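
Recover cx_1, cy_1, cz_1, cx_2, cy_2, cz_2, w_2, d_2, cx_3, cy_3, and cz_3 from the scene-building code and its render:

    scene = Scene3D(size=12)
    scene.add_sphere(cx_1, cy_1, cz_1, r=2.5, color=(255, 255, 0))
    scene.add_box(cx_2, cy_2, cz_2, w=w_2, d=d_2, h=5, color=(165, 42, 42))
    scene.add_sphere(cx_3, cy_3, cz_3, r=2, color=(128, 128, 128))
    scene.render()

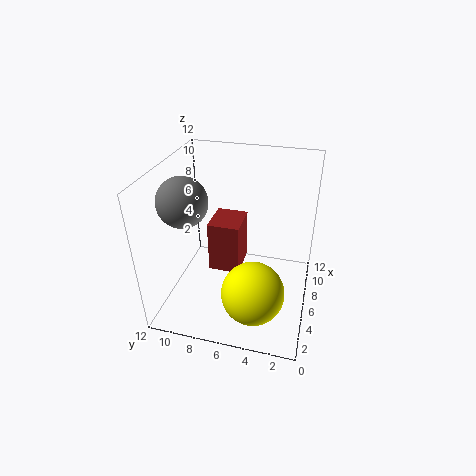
cx_1 = 3
cy_1 = 4
cz_1 = 3
cx_2 = 8
cy_2 = 6.5
cz_2 = 0.5
w_2 = 3.5
d_2 = 3
cx_3 = 4.5
cy_3 = 10
cz_3 = 9.5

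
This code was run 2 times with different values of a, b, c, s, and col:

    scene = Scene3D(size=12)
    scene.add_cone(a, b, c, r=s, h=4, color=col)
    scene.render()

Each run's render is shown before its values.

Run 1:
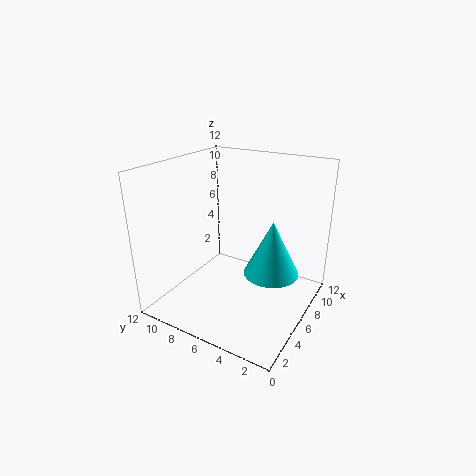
a = 4
b = 2
c = 5
s = 2
col = 'cyan'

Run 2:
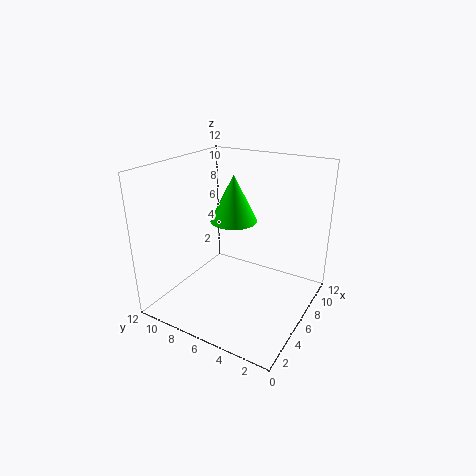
a = 7
b = 7
c = 7
s = 2
col = 'lime'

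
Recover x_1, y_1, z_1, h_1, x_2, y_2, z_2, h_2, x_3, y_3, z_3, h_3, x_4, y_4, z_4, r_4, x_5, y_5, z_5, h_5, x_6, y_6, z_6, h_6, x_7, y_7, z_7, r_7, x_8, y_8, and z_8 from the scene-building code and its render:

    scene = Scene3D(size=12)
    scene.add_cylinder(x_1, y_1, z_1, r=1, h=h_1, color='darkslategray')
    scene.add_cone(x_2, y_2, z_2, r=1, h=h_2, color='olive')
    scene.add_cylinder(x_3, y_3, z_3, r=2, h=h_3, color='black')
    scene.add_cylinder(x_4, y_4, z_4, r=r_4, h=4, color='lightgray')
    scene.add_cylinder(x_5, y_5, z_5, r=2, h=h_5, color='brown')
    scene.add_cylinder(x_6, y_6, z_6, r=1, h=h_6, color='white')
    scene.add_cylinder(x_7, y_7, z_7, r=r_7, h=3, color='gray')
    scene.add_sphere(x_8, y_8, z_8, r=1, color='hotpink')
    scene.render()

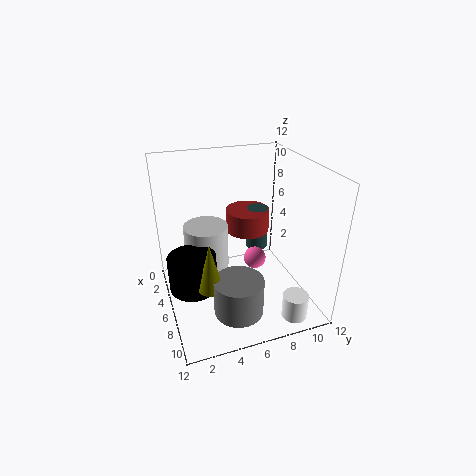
x_1 = 3; y_1 = 9; z_1 = 3; h_1 = 4; x_2 = 8; y_2 = 3; z_2 = 3; h_2 = 4; x_3 = 6; y_3 = 2; z_3 = 2; h_3 = 3; x_4 = 3; y_4 = 4; z_4 = 2; r_4 = 2; x_5 = 3; y_5 = 8; z_5 = 5; h_5 = 2; x_6 = 11; y_6 = 9; z_6 = 1; h_6 = 2; x_7 = 9; y_7 = 5; z_7 = 1; r_7 = 2; x_8 = 5; y_8 = 8; z_8 = 3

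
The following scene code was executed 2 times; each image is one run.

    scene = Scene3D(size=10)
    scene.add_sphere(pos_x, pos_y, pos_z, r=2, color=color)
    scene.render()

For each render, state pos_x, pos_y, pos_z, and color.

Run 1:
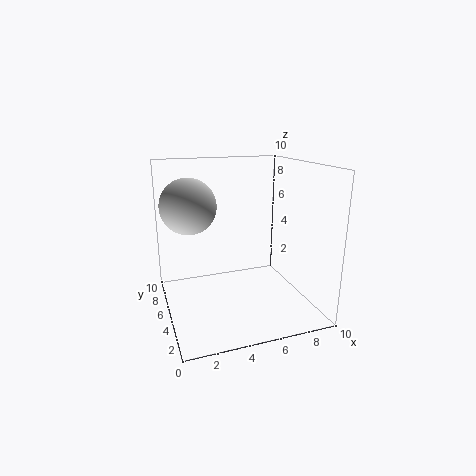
pos_x = 2
pos_y = 7
pos_z = 7
color = 'lightgray'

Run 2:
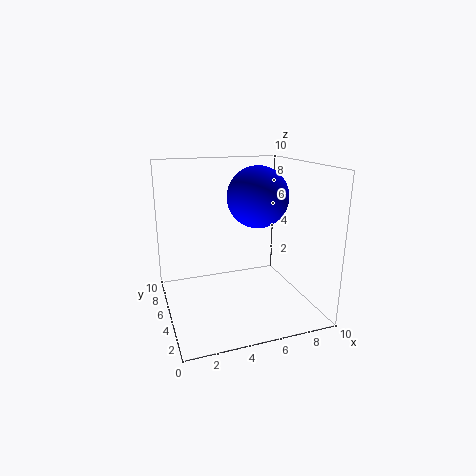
pos_x = 6
pos_y = 4
pos_z = 8
color = 'blue'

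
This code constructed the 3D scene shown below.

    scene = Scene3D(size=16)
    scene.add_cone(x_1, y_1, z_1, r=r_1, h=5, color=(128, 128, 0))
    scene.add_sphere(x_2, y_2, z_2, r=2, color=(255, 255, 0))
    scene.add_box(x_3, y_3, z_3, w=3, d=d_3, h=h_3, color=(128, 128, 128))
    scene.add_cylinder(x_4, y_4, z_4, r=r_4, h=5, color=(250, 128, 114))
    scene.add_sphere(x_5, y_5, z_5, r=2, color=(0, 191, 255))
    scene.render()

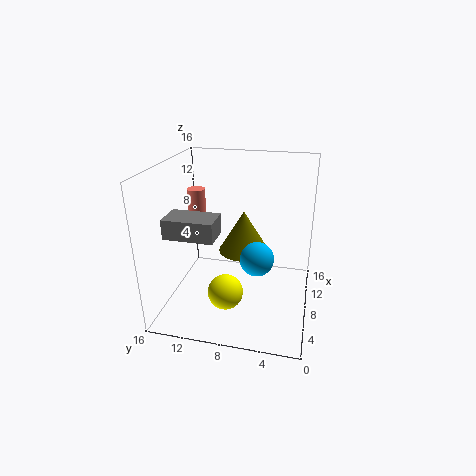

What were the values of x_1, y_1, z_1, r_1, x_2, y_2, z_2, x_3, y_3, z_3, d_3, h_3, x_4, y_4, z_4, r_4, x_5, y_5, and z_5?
x_1 = 11
y_1 = 8
z_1 = 5
r_1 = 3
x_2 = 6
y_2 = 9
z_2 = 2
x_3 = 2
y_3 = 9
z_3 = 10
d_3 = 5
h_3 = 2
x_4 = 9
y_4 = 13
z_4 = 8
r_4 = 1
x_5 = 9
y_5 = 6
z_5 = 5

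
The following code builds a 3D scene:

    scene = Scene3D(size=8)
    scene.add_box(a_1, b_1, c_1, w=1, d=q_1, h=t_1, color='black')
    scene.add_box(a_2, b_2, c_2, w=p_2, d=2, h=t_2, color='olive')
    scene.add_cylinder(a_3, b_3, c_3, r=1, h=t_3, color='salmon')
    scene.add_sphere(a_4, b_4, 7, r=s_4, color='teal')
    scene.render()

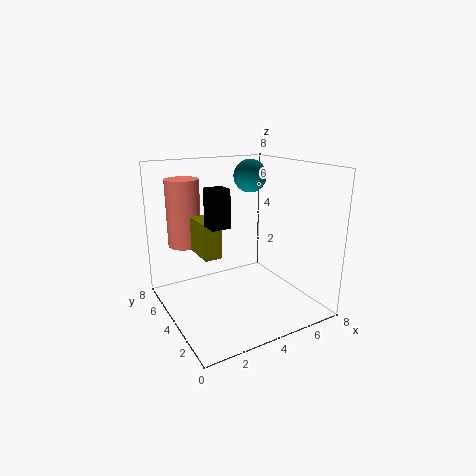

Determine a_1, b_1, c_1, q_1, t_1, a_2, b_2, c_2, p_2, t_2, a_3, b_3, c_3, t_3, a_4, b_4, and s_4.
a_1 = 2, b_1 = 3, c_1 = 5, q_1 = 1, t_1 = 2, a_2 = 2, b_2 = 4, c_2 = 3, p_2 = 1, t_2 = 2, a_3 = 2, b_3 = 7, c_3 = 3, t_3 = 4, a_4 = 6, b_4 = 6, s_4 = 1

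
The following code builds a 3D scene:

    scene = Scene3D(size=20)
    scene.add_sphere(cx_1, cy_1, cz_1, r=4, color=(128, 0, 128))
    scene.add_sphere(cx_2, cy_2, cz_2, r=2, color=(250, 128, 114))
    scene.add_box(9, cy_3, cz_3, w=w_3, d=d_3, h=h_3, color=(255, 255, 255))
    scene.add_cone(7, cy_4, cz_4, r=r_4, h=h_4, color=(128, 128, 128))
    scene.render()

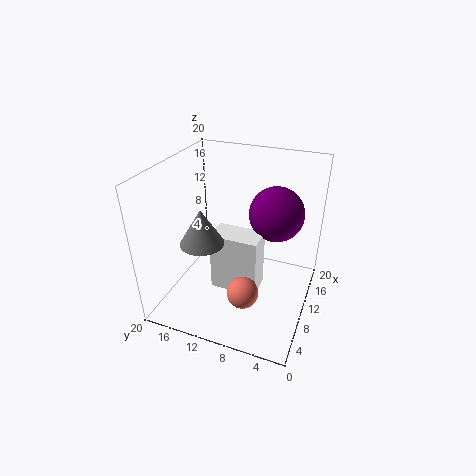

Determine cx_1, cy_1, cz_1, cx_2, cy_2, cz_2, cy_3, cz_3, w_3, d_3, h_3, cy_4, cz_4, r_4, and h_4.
cx_1 = 15
cy_1 = 6
cz_1 = 12
cx_2 = 4
cy_2 = 7
cz_2 = 6
cy_3 = 7
cz_3 = 1
w_3 = 4
d_3 = 7
h_3 = 9
cy_4 = 14
cz_4 = 10
r_4 = 3
h_4 = 5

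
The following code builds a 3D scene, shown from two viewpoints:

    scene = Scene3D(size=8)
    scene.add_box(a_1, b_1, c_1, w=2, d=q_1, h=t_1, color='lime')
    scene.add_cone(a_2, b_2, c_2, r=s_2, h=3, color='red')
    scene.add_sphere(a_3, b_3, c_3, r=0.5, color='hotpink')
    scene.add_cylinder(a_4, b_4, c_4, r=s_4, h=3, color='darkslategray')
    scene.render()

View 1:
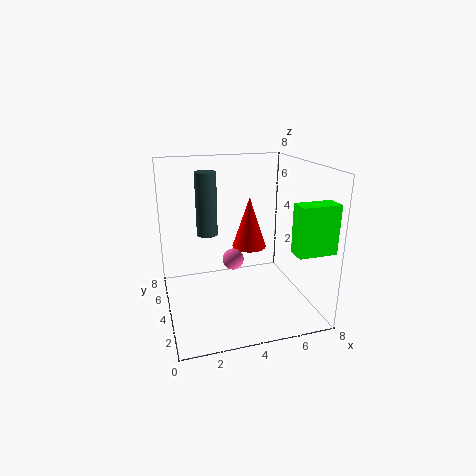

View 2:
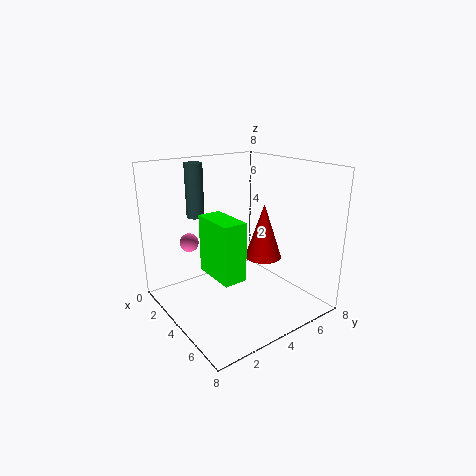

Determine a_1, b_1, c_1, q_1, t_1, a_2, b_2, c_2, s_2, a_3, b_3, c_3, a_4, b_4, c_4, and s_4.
a_1 = 6
b_1 = 0.5
c_1 = 4
q_1 = 1
t_1 = 2.5
a_2 = 5
b_2 = 5
c_2 = 3
s_2 = 1
a_3 = 3
b_3 = 1.5
c_3 = 4
a_4 = 2
b_4 = 2.5
c_4 = 5
s_4 = 0.5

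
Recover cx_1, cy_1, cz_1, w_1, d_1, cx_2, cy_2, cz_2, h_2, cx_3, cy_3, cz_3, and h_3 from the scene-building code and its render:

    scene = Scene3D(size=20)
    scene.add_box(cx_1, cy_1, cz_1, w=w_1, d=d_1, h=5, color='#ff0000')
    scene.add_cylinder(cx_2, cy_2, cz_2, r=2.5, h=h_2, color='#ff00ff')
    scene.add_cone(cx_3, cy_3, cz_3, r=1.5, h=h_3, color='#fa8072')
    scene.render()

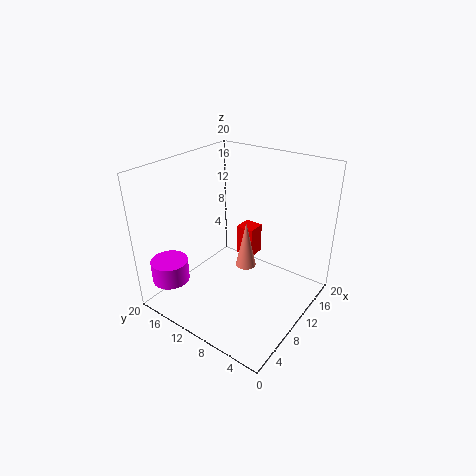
cx_1 = 16.5
cy_1 = 12
cz_1 = 2.5
w_1 = 3
d_1 = 3
cx_2 = 2.5
cy_2 = 16
cz_2 = 5
h_2 = 3
cx_3 = 12
cy_3 = 10
cz_3 = 4.5
h_3 = 7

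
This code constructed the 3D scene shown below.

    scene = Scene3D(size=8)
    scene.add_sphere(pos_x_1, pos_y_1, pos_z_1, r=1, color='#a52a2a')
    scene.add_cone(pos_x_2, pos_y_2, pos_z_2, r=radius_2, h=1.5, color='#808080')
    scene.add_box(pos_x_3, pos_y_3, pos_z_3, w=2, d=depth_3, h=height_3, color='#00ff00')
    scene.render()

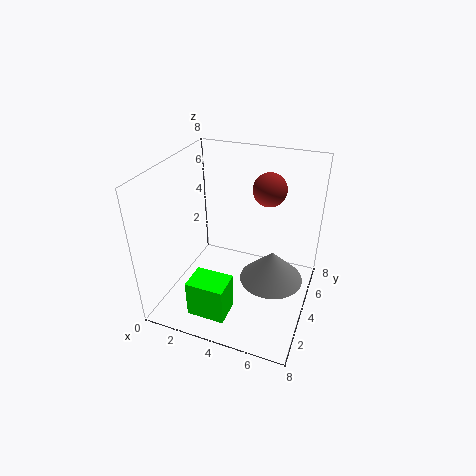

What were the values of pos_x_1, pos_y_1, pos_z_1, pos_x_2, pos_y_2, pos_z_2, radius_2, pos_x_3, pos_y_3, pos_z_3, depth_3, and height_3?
pos_x_1 = 5
pos_y_1 = 6.5
pos_z_1 = 6
pos_x_2 = 6.5
pos_y_2 = 2
pos_z_2 = 3.5
radius_2 = 1.5
pos_x_3 = 2.5
pos_y_3 = 0.5
pos_z_3 = 1
depth_3 = 1.5
height_3 = 2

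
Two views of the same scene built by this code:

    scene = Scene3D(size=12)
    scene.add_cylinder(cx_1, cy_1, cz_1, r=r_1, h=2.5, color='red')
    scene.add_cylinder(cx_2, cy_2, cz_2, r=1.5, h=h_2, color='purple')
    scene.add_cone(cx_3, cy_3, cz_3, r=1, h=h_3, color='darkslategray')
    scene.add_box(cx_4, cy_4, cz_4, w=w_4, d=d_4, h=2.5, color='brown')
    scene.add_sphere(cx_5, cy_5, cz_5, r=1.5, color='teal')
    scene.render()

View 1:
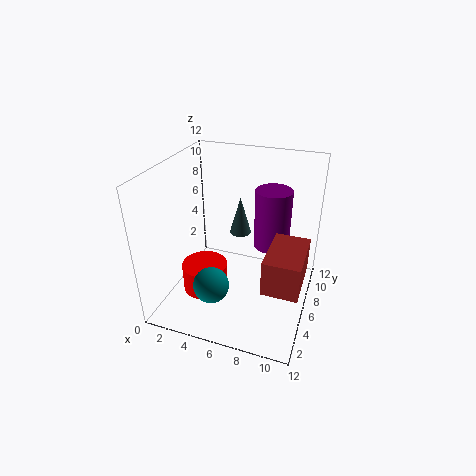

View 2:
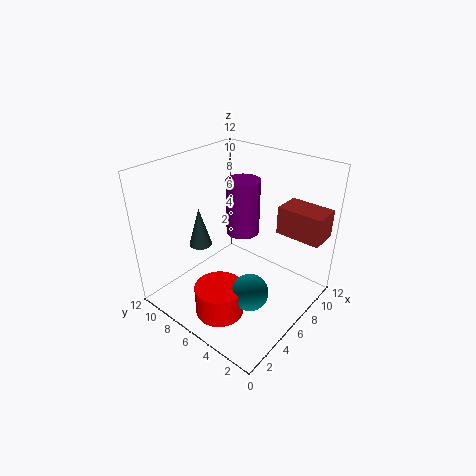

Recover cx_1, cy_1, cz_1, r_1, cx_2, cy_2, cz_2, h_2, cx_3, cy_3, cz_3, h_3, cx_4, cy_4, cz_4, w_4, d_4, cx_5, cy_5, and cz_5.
cx_1 = 3
cy_1 = 5.5
cz_1 = 0.5
r_1 = 2
cx_2 = 8.5
cy_2 = 7.5
cz_2 = 5
h_2 = 5
cx_3 = 5
cy_3 = 9.5
cz_3 = 4.5
h_3 = 3.5
cx_4 = 9.5
cy_4 = 0.5
cz_4 = 5.5
w_4 = 2.5
d_4 = 4
cx_5 = 4.5
cy_5 = 3.5
cz_5 = 2.5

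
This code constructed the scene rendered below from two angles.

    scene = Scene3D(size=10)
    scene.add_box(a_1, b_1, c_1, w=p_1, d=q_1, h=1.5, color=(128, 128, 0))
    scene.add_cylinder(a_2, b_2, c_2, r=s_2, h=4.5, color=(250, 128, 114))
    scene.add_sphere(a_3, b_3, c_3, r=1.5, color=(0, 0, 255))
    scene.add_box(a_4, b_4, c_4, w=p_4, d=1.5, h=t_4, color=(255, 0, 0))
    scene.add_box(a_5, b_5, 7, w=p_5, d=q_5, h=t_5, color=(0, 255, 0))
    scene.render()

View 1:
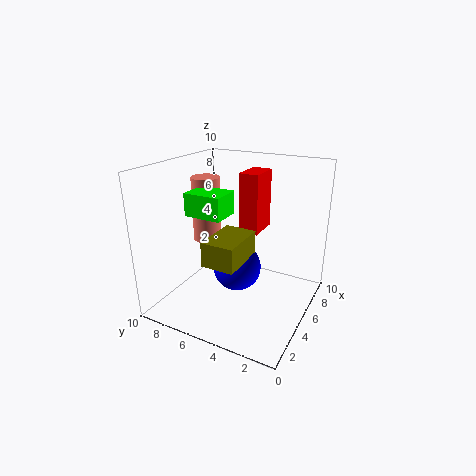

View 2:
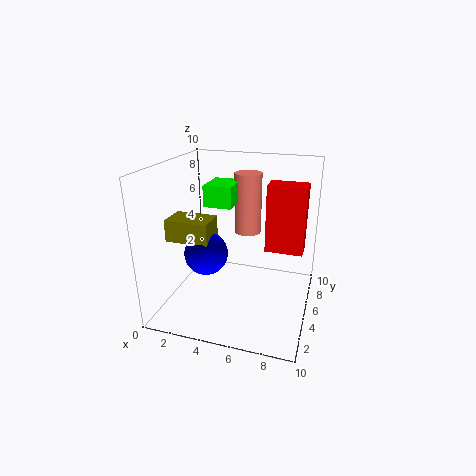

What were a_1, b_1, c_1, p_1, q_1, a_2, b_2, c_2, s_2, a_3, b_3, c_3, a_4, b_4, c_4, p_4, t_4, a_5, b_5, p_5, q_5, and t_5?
a_1 = 0.5
b_1 = 3
c_1 = 5
p_1 = 3
q_1 = 2
a_2 = 5
b_2 = 7.5
c_2 = 4.5
s_2 = 1
a_3 = 3
b_3 = 4
c_3 = 4
a_4 = 7
b_4 = 4.5
c_4 = 4.5
p_4 = 2.5
t_4 = 4.5
a_5 = 2.5
b_5 = 5
p_5 = 2
q_5 = 2.5
t_5 = 1.5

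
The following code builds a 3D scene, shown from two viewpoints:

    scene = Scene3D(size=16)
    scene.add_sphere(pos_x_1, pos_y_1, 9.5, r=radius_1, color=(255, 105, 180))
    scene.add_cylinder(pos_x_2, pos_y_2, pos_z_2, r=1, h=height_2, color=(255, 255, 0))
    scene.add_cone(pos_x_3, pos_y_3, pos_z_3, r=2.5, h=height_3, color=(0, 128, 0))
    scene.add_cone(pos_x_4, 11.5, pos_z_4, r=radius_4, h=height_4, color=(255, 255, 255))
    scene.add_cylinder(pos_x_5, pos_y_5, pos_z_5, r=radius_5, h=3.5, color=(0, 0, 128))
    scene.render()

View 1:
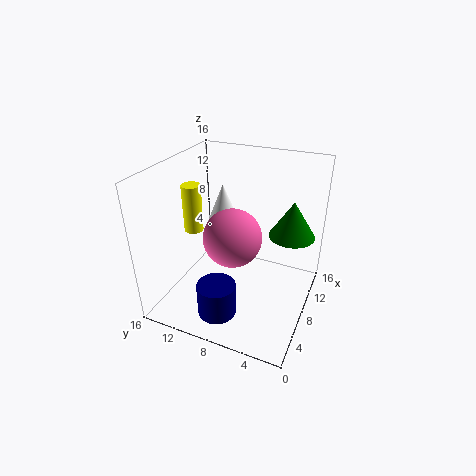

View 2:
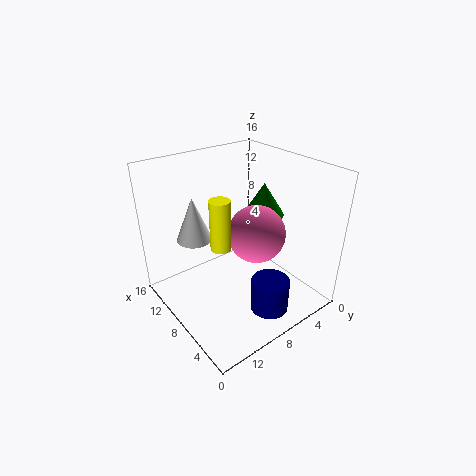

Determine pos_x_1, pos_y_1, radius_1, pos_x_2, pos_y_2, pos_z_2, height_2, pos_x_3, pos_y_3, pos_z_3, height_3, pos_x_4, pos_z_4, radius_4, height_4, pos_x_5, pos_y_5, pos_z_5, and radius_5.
pos_x_1 = 5.5, pos_y_1 = 7.5, radius_1 = 3, pos_x_2 = 5.5, pos_y_2 = 12, pos_z_2 = 9.5, height_2 = 5, pos_x_3 = 10, pos_y_3 = 2.5, pos_z_3 = 8.5, height_3 = 4, pos_x_4 = 11.5, pos_z_4 = 7.5, radius_4 = 2, height_4 = 5, pos_x_5 = 2.5, pos_y_5 = 8, pos_z_5 = 2, radius_5 = 2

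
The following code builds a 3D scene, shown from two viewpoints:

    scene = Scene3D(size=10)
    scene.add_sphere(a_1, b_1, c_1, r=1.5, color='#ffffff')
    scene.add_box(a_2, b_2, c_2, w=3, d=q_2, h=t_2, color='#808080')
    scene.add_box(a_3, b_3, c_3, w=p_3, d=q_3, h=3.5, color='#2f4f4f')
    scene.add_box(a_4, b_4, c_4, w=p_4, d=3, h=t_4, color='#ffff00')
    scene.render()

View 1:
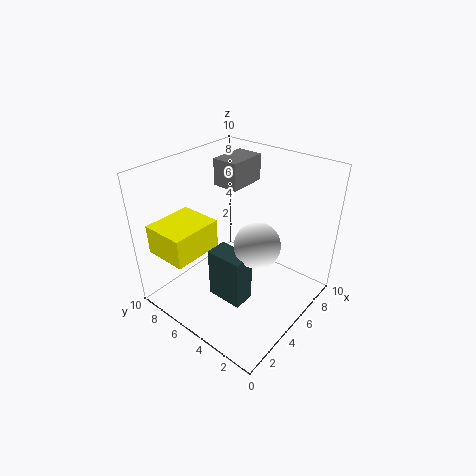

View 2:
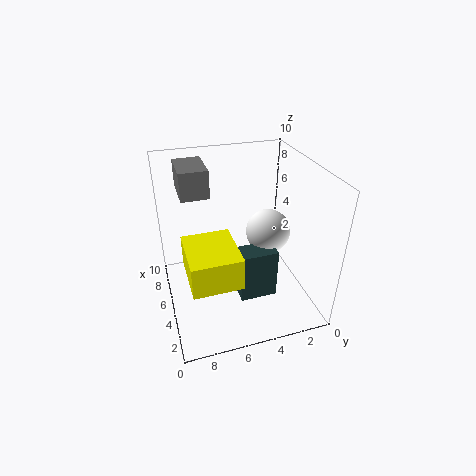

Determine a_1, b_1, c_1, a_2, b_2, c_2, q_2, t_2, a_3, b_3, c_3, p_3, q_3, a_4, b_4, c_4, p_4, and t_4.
a_1 = 4.5, b_1 = 3, c_1 = 5.5, a_2 = 6.5, b_2 = 6.5, c_2 = 7.5, q_2 = 2, t_2 = 2, a_3 = 2.5, b_3 = 3, c_3 = 1.5, p_3 = 1.5, q_3 = 2.5, a_4 = 0.5, b_4 = 6, c_4 = 4.5, p_4 = 3.5, t_4 = 2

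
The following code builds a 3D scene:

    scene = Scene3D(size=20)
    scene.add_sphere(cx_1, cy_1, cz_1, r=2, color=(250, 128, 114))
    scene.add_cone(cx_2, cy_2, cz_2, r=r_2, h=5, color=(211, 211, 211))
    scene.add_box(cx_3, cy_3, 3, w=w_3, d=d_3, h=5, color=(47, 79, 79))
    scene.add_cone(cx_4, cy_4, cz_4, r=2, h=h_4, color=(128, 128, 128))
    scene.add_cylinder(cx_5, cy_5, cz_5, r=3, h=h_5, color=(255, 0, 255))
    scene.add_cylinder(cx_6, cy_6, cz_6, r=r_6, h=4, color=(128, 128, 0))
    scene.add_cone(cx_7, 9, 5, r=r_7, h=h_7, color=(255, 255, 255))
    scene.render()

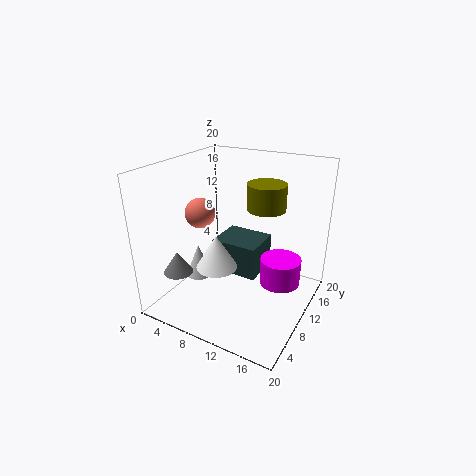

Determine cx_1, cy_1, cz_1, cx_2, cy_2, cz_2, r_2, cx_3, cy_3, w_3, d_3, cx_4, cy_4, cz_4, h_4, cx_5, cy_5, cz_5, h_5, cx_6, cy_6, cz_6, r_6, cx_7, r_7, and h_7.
cx_1 = 6; cy_1 = 7; cz_1 = 14; cx_2 = 3; cy_2 = 10; cz_2 = 2; r_2 = 2; cx_3 = 5; cy_3 = 11; w_3 = 7; d_3 = 6; cx_4 = 4; cy_4 = 4; cz_4 = 6; h_4 = 3; cx_5 = 15; cy_5 = 14; cz_5 = 2; h_5 = 4; cx_6 = 11; cy_6 = 17; cz_6 = 12; r_6 = 3; cx_7 = 7; r_7 = 3; h_7 = 5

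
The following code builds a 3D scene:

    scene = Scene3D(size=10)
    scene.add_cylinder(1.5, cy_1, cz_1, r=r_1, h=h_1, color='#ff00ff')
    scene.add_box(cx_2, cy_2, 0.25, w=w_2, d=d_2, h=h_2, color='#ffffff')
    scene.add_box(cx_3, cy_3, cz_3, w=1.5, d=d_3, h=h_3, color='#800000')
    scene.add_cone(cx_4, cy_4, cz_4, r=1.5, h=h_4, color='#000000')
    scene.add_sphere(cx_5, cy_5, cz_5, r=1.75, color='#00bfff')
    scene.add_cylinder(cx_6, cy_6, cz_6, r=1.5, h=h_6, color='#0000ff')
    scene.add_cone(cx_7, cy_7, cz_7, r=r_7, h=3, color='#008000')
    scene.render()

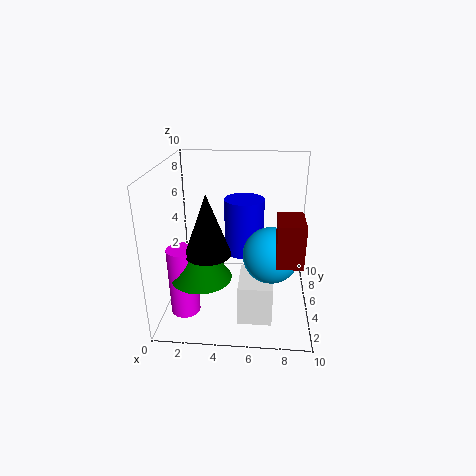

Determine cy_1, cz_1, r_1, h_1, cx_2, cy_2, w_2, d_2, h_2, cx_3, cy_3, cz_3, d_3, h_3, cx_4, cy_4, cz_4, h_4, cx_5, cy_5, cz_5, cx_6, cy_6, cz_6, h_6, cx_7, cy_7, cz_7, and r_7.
cy_1 = 3, cz_1 = 0.25, r_1 = 1, h_1 = 4.75, cx_2 = 5.25, cy_2 = 1.75, w_2 = 2.25, d_2 = 3, h_2 = 2.75, cx_3 = 7.5, cy_3 = 0.25, cz_3 = 5.5, d_3 = 2.25, h_3 = 2.5, cx_4 = 3.25, cy_4 = 3, cz_4 = 4.75, h_4 = 4, cx_5 = 7.25, cy_5 = 2.75, cz_5 = 5, cx_6 = 5.25, cy_6 = 7.5, cz_6 = 2.75, h_6 = 4.25, cx_7 = 2.75, cy_7 = 3, cz_7 = 3, r_7 = 2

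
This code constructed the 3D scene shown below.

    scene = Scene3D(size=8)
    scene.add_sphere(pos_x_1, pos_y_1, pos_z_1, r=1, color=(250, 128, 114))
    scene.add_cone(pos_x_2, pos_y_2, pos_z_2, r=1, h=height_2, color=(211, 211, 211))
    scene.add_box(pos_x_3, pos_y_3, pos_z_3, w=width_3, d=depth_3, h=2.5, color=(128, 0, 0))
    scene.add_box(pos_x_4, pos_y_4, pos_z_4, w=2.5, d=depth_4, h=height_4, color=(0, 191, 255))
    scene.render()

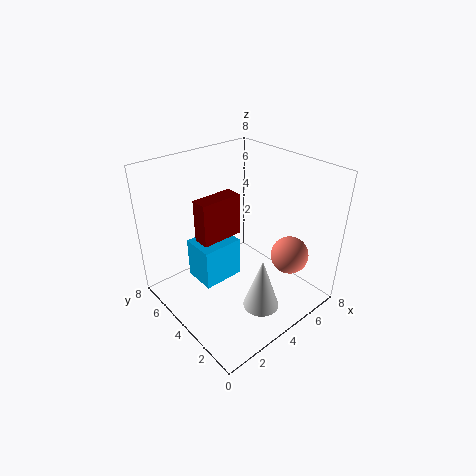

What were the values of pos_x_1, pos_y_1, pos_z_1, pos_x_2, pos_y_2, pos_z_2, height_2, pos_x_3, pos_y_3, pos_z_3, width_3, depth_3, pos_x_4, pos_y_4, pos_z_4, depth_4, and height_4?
pos_x_1 = 5.5; pos_y_1 = 1.5; pos_z_1 = 3.5; pos_x_2 = 4; pos_y_2 = 2; pos_z_2 = 0.5; height_2 = 3; pos_x_3 = 2.5; pos_y_3 = 5; pos_z_3 = 3.5; width_3 = 2.5; depth_3 = 1; pos_x_4 = 2.5; pos_y_4 = 5; pos_z_4 = 0.5; depth_4 = 2; height_4 = 2.5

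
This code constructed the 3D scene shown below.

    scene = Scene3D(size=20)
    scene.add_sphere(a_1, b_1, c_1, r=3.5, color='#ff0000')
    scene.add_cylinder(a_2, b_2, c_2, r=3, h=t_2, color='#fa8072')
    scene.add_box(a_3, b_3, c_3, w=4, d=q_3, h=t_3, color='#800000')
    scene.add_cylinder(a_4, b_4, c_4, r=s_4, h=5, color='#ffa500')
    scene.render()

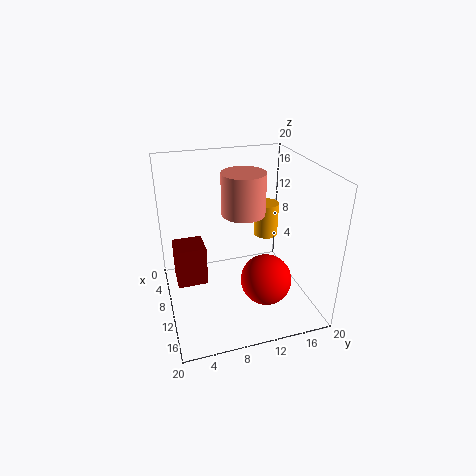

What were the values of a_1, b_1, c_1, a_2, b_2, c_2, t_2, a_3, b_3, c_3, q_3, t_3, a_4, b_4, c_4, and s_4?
a_1 = 13.5, b_1 = 13, c_1 = 4.75, a_2 = 9.25, b_2 = 11, c_2 = 13.25, t_2 = 5.75, a_3 = 6, b_3 = 1.25, c_3 = 3.25, q_3 = 4.25, t_3 = 5.75, a_4 = 7.25, b_4 = 15.25, c_4 = 8.5, s_4 = 1.75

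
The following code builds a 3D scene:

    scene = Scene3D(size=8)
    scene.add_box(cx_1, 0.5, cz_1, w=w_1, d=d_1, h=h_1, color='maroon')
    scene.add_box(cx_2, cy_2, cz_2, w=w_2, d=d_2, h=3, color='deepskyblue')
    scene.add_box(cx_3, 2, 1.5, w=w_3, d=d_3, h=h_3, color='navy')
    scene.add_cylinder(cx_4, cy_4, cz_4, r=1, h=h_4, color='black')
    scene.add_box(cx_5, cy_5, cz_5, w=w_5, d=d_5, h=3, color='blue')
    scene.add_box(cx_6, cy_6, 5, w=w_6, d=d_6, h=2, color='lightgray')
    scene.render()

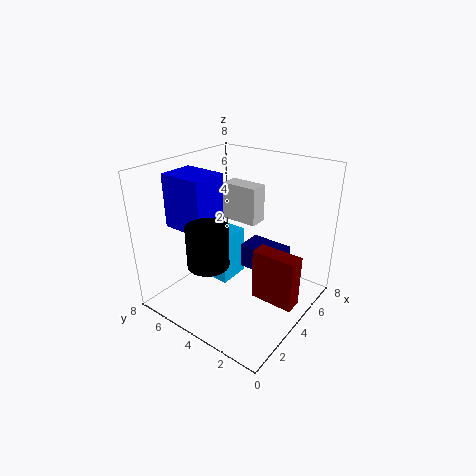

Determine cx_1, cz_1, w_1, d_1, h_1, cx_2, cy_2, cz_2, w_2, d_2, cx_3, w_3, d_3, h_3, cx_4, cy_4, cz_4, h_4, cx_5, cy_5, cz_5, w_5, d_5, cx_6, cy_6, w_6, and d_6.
cx_1 = 4, cz_1 = 0.5, w_1 = 1, d_1 = 2.5, h_1 = 3, cx_2 = 4, cy_2 = 5, cz_2 = 0.5, w_2 = 2, d_2 = 1.5, cx_3 = 5, w_3 = 1.5, d_3 = 2.5, h_3 = 1.5, cx_4 = 1, cy_4 = 3.5, cz_4 = 4, h_4 = 2, cx_5 = 2, cy_5 = 5, cz_5 = 4.5, w_5 = 2, d_5 = 2.5, cx_6 = 4, cy_6 = 3, w_6 = 1, d_6 = 2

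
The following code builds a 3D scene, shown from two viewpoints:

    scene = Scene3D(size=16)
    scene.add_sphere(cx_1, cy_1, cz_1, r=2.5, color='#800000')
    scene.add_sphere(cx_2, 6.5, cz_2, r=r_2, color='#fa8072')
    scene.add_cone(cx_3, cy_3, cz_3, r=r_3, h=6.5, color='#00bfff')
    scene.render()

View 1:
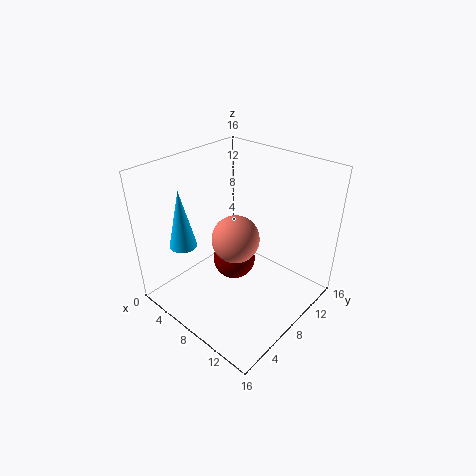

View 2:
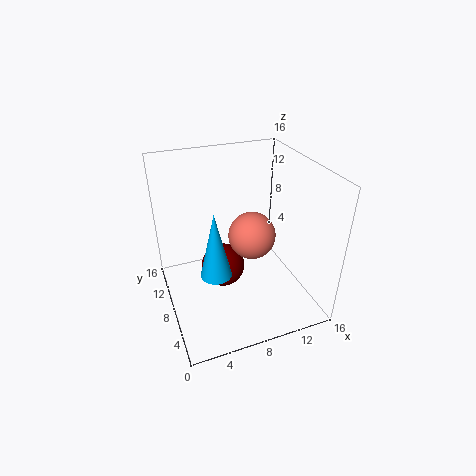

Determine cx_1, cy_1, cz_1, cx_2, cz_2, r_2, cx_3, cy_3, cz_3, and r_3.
cx_1 = 6.5; cy_1 = 9; cz_1 = 4; cx_2 = 9; cz_2 = 9; r_2 = 2.5; cx_3 = 4; cy_3 = 3.5; cz_3 = 7.5; r_3 = 1.5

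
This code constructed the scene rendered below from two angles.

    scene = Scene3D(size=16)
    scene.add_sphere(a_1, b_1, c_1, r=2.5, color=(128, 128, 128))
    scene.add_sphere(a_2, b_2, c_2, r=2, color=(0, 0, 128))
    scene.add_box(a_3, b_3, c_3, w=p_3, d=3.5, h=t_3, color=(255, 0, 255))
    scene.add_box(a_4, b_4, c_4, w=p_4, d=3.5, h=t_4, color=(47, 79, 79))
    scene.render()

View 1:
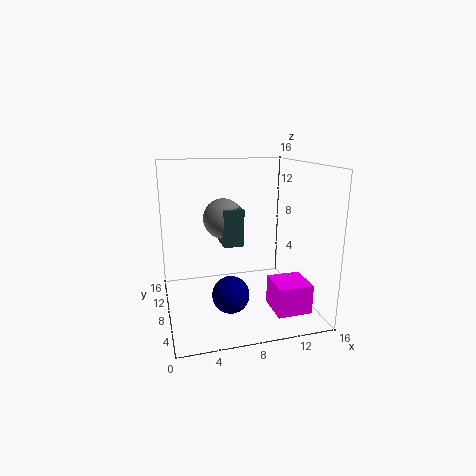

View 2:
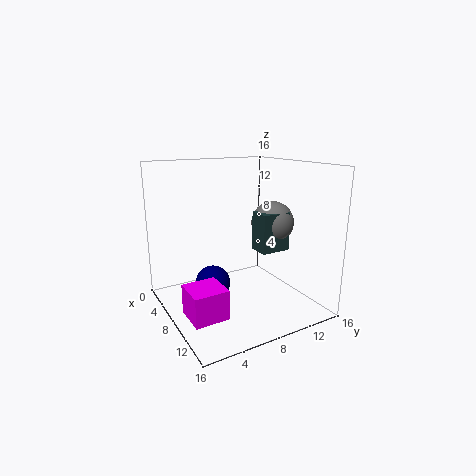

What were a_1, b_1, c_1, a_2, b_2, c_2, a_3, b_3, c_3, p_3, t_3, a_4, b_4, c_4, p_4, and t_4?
a_1 = 7.5; b_1 = 13; c_1 = 9; a_2 = 6.5; b_2 = 5.5; c_2 = 2.5; a_3 = 10; b_3 = 0.5; c_3 = 2; p_3 = 3.5; t_3 = 3; a_4 = 7; b_4 = 10.5; c_4 = 6; p_4 = 2.5; t_4 = 4.5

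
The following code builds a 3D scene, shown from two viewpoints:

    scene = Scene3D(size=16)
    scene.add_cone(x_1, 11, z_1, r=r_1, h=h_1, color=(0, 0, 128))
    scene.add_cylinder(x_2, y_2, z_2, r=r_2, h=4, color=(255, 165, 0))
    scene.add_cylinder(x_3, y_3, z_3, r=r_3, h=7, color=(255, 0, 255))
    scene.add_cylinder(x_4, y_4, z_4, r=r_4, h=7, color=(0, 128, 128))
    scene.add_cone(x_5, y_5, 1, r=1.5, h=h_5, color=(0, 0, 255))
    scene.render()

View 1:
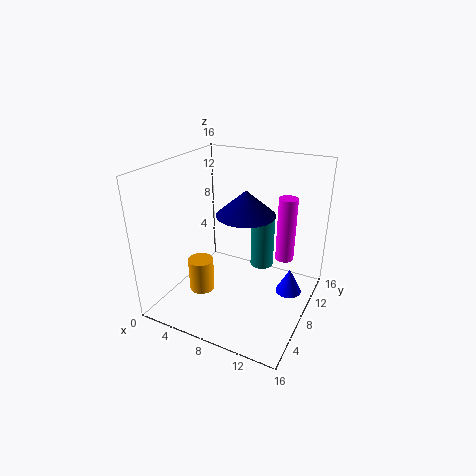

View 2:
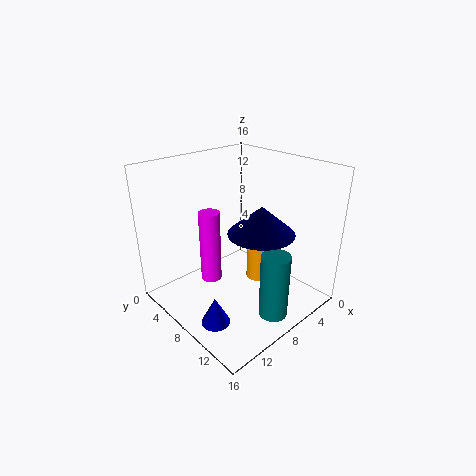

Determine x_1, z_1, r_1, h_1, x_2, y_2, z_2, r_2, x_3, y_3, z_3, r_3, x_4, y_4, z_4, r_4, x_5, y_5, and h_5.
x_1 = 7.5; z_1 = 9.5; r_1 = 3.5; h_1 = 3; x_2 = 3.5; y_2 = 7; z_2 = 0.5; r_2 = 1.5; x_3 = 13; y_3 = 9.5; z_3 = 6; r_3 = 1; x_4 = 8.5; y_4 = 14; z_4 = 1.5; r_4 = 1.5; x_5 = 13.5; y_5 = 10.5; h_5 = 3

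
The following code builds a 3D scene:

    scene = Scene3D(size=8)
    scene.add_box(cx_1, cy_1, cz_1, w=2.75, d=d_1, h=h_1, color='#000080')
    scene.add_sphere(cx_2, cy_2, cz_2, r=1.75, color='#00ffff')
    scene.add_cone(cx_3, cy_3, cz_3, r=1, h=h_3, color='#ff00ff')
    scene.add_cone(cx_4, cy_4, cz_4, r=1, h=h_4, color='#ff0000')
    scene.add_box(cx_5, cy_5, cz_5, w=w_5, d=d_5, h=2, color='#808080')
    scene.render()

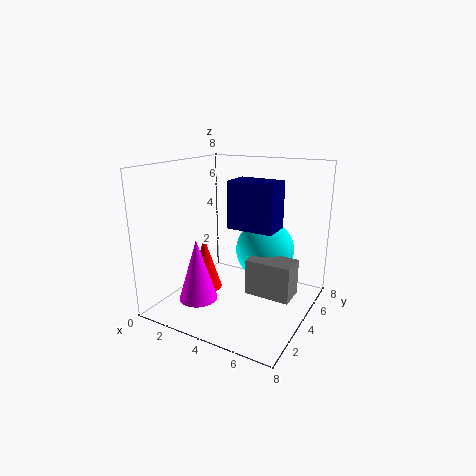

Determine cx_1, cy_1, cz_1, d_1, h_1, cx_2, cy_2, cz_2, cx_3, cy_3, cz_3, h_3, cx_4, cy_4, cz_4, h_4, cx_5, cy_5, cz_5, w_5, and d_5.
cx_1 = 3; cy_1 = 4.5; cz_1 = 4.25; d_1 = 1.75; h_1 = 2.75; cx_2 = 4.75; cy_2 = 6; cz_2 = 2.75; cx_3 = 3; cy_3 = 1.5; cz_3 = 1.25; h_3 = 3.25; cx_4 = 1.5; cy_4 = 4.25; cz_4 = 0.25; h_4 = 3.25; cx_5 = 4.75; cy_5 = 3.5; cz_5 = 1; w_5 = 2.5; d_5 = 1.5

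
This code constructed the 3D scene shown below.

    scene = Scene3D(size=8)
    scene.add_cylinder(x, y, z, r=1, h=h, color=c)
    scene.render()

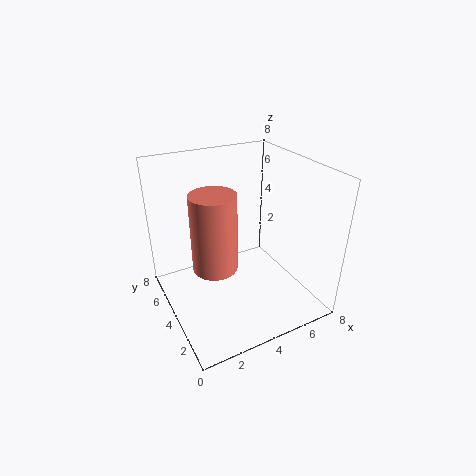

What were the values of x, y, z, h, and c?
x = 1.5; y = 1.5; z = 4.5; h = 3.5; c = 'salmon'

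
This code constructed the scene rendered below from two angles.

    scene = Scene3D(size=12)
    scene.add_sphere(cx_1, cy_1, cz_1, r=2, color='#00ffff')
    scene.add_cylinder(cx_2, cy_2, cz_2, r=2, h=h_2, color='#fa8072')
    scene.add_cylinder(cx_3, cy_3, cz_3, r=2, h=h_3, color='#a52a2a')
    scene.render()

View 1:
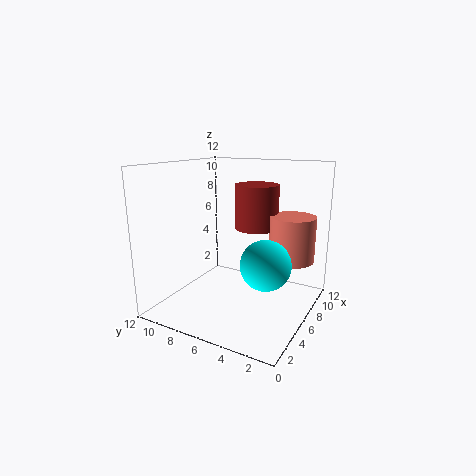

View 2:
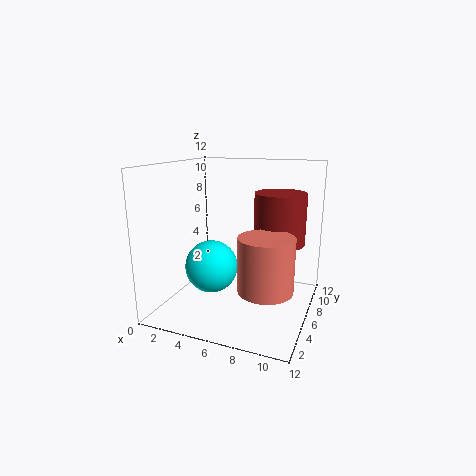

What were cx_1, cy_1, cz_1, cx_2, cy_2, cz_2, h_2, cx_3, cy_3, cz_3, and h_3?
cx_1 = 5
cy_1 = 3
cz_1 = 4.5
cx_2 = 9.5
cy_2 = 2.5
cz_2 = 3.5
h_2 = 4
cx_3 = 9.5
cy_3 = 6
cz_3 = 6
h_3 = 4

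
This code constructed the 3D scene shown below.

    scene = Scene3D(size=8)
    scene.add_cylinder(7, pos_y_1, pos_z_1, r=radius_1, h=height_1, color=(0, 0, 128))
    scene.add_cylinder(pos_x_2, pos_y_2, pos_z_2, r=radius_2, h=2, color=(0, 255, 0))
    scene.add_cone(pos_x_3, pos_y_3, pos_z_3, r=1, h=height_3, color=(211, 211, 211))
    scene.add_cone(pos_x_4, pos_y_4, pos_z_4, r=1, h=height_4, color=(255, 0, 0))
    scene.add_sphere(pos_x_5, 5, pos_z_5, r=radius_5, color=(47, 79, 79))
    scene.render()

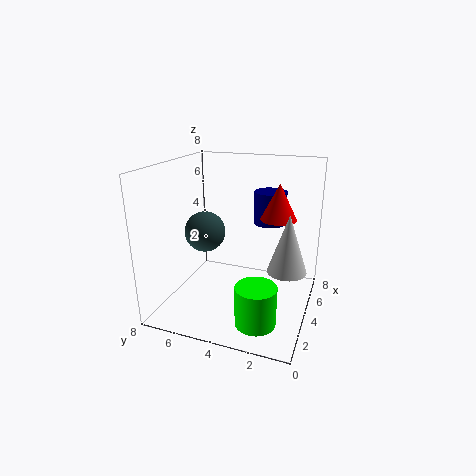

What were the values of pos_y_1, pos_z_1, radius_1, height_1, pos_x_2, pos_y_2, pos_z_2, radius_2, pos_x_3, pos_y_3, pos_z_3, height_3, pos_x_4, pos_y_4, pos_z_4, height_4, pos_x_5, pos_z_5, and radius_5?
pos_y_1 = 3
pos_z_1 = 4
radius_1 = 1
height_1 = 2
pos_x_2 = 1
pos_y_2 = 2
pos_z_2 = 1
radius_2 = 1
pos_x_3 = 3
pos_y_3 = 1
pos_z_3 = 3
height_3 = 3
pos_x_4 = 5
pos_y_4 = 2
pos_z_4 = 5
height_4 = 2
pos_x_5 = 2
pos_z_5 = 5
radius_5 = 1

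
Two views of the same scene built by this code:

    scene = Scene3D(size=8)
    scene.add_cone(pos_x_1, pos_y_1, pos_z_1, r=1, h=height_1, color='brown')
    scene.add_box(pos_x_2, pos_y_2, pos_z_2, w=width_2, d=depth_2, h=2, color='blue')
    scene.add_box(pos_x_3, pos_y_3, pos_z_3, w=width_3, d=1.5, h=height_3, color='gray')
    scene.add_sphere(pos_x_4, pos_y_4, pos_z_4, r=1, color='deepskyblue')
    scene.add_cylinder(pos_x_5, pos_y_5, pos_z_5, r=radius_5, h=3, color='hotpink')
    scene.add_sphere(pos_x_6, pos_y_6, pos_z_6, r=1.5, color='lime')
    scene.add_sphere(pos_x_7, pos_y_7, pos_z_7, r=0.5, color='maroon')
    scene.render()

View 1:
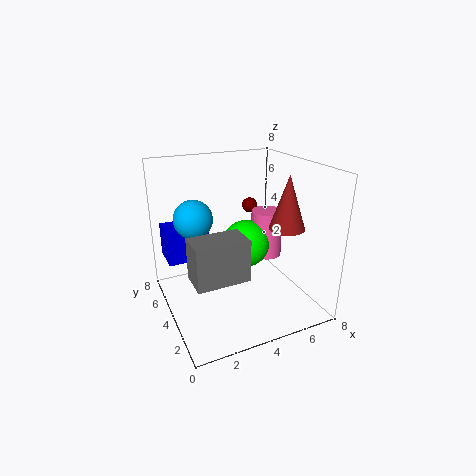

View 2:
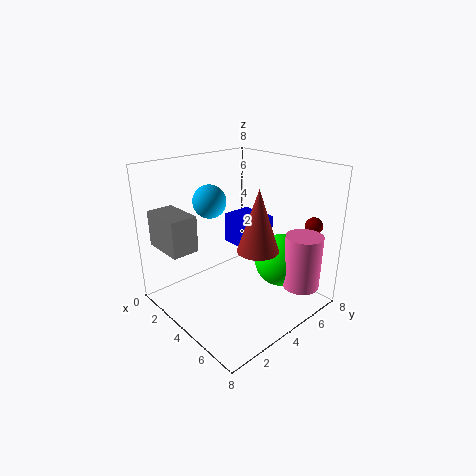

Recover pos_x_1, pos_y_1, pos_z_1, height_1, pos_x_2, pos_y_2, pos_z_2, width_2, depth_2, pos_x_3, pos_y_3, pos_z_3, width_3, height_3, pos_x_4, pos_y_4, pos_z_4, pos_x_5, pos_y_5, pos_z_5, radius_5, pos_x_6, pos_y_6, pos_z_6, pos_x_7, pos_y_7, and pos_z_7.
pos_x_1 = 6.5
pos_y_1 = 3
pos_z_1 = 4.5
height_1 = 3
pos_x_2 = 0.5
pos_y_2 = 6
pos_z_2 = 2
width_2 = 2.5
depth_2 = 2
pos_x_3 = 0.5
pos_y_3 = 0.5
pos_z_3 = 3.5
width_3 = 2.5
height_3 = 2
pos_x_4 = 1.5
pos_y_4 = 4
pos_z_4 = 5.5
pos_x_5 = 7
pos_y_5 = 6
pos_z_5 = 1.5
radius_5 = 1
pos_x_6 = 5.5
pos_y_6 = 6
pos_z_6 = 2.5
pos_x_7 = 6.5
pos_y_7 = 7.5
pos_z_7 = 4.5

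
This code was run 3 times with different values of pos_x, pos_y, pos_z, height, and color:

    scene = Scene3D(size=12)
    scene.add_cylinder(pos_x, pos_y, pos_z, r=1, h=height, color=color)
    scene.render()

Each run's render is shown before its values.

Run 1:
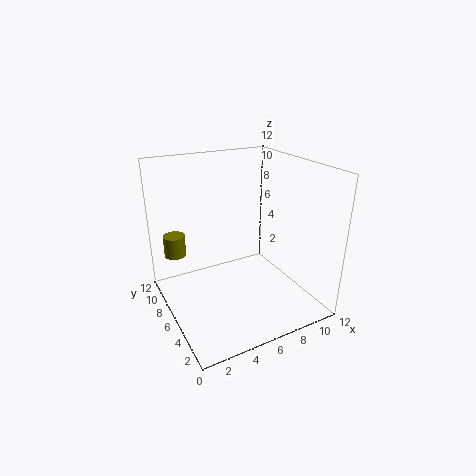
pos_x = 2
pos_y = 11
pos_z = 3
height = 2
color = 'olive'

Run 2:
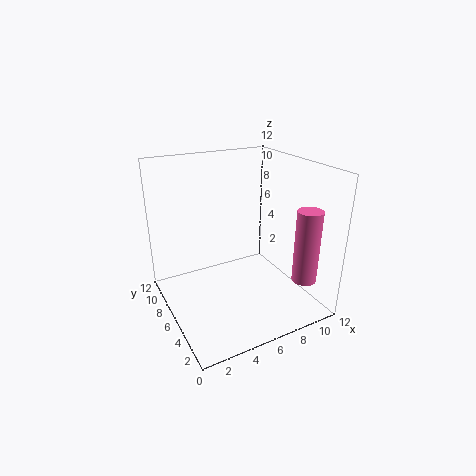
pos_x = 10
pos_y = 2
pos_z = 3
height = 6
color = 'hotpink'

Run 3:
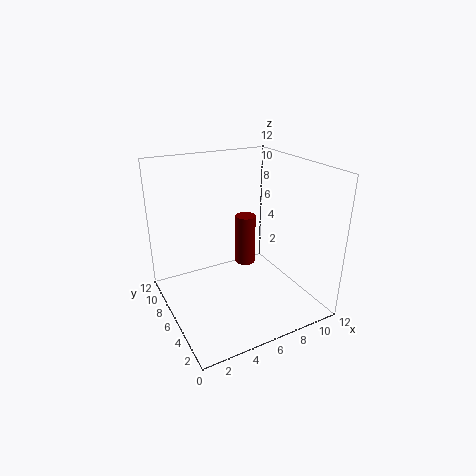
pos_x = 9
pos_y = 10
pos_z = 1
height = 5
color = 'maroon'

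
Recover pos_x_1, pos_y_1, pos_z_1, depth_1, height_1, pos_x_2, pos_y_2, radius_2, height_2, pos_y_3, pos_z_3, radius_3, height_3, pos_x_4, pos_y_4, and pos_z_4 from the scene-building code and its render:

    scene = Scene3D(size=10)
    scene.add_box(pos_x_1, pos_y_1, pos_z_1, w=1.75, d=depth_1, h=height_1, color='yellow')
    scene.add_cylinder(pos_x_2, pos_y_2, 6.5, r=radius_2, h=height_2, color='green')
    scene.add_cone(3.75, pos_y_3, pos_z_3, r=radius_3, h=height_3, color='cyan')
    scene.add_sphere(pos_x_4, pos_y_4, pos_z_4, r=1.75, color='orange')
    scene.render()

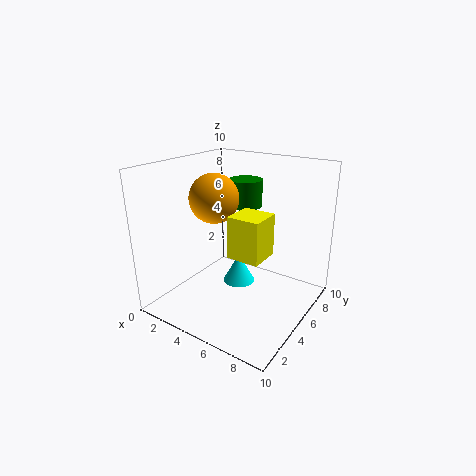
pos_x_1 = 7.5
pos_y_1 = 0.25
pos_z_1 = 6.25
depth_1 = 1.75
height_1 = 2.25
pos_x_2 = 4
pos_y_2 = 7.5
radius_2 = 1.25
height_2 = 2
pos_y_3 = 7
pos_z_3 = 0.25
radius_3 = 1.25
height_3 = 2.25
pos_x_4 = 3
pos_y_4 = 5
pos_z_4 = 7.5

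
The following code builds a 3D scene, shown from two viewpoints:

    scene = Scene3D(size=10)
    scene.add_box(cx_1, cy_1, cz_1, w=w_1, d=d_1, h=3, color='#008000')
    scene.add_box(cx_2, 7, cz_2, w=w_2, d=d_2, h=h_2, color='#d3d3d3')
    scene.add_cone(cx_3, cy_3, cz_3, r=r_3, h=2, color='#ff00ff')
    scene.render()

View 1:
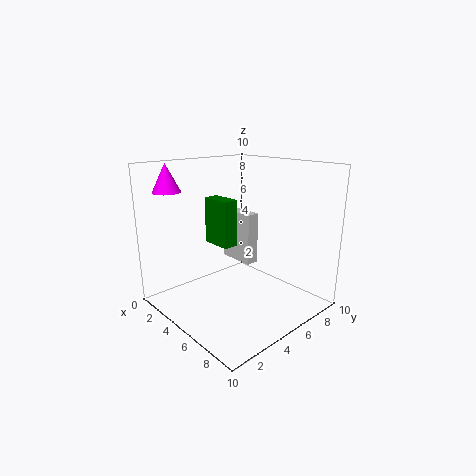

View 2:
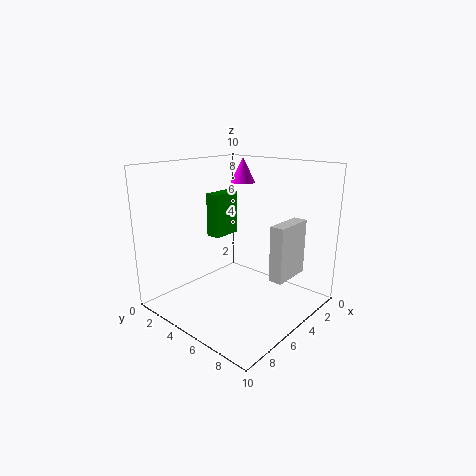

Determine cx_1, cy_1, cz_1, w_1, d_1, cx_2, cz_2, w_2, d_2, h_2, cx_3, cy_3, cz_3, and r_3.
cx_1 = 4
cy_1 = 3
cz_1 = 5
w_1 = 2
d_1 = 1
cx_2 = 1
cz_2 = 2
w_2 = 3
d_2 = 1
h_2 = 4
cx_3 = 1
cy_3 = 2
cz_3 = 8
r_3 = 1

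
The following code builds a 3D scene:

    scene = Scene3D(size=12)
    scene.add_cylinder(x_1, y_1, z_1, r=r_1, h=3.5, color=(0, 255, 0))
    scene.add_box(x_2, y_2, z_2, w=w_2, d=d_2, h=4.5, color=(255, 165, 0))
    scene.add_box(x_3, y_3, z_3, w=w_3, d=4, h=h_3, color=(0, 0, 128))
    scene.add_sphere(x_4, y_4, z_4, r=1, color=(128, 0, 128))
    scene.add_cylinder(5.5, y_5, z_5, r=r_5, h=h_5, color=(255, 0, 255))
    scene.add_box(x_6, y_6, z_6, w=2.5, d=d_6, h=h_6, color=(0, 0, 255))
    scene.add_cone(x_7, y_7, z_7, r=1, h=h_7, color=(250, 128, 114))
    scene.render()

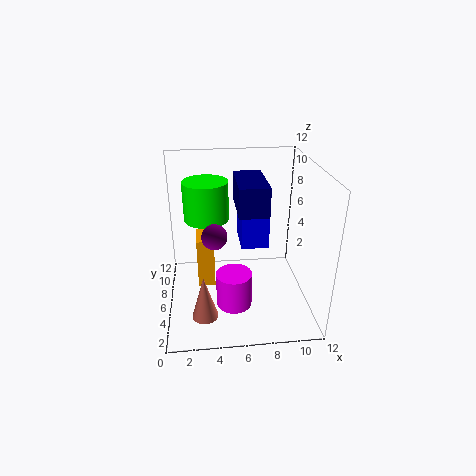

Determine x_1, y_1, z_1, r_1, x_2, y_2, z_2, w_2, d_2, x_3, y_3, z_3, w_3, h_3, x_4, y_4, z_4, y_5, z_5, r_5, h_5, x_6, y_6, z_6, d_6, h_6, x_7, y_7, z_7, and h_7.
x_1 = 3.5, y_1 = 9, z_1 = 6.5, r_1 = 2, x_2 = 2.5, y_2 = 6.5, z_2 = 1, w_2 = 1.5, d_2 = 2.5, x_3 = 5.5, y_3 = 1, z_3 = 10, w_3 = 2, h_3 = 2, x_4 = 4, y_4 = 4.5, z_4 = 7, y_5 = 4.5, z_5 = 0.5, r_5 = 1.5, h_5 = 3, x_6 = 6.5, y_6 = 7.5, z_6 = 4, d_6 = 3.5, h_6 = 5.5, x_7 = 3, y_7 = 2, z_7 = 1.5, h_7 = 3.5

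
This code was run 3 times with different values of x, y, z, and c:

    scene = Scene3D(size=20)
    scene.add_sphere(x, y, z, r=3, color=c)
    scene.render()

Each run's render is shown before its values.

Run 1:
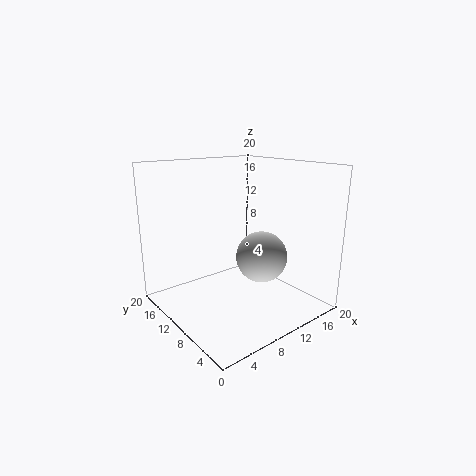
x = 8
y = 3
z = 10
c = 'lightgray'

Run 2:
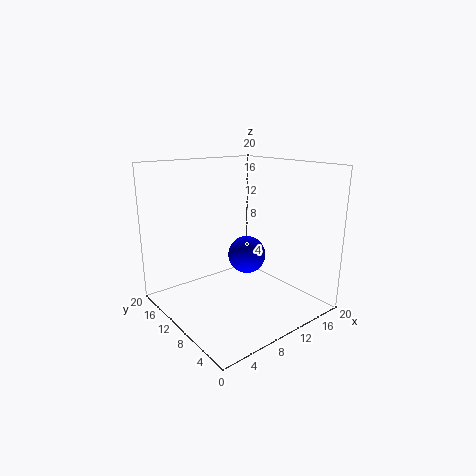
x = 15
y = 14
z = 5
c = 'blue'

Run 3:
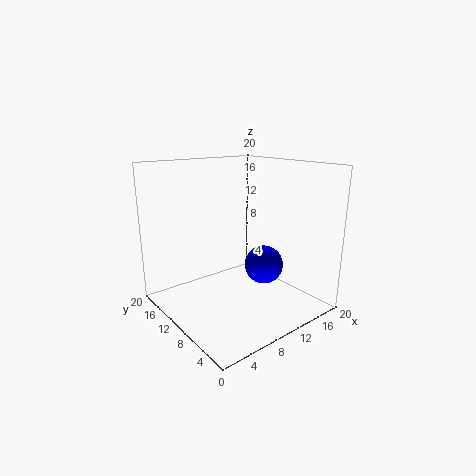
x = 16
y = 11
z = 4
c = 'blue'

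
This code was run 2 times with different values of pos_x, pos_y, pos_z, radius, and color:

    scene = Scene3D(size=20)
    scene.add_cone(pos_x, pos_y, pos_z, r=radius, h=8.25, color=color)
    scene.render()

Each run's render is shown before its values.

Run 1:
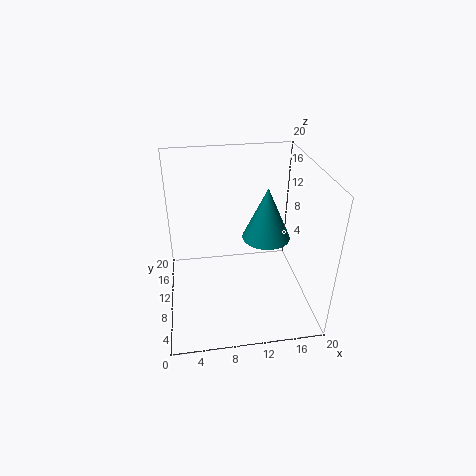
pos_x = 15.25; pos_y = 14.75; pos_z = 6.75; radius = 3.75; color = 'teal'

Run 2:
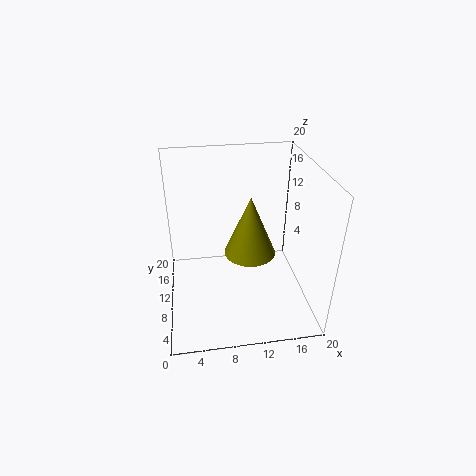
pos_x = 11.5; pos_y = 9; pos_z = 8.25; radius = 3.5; color = 'olive'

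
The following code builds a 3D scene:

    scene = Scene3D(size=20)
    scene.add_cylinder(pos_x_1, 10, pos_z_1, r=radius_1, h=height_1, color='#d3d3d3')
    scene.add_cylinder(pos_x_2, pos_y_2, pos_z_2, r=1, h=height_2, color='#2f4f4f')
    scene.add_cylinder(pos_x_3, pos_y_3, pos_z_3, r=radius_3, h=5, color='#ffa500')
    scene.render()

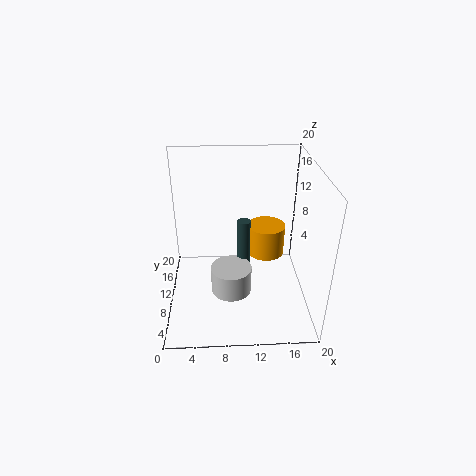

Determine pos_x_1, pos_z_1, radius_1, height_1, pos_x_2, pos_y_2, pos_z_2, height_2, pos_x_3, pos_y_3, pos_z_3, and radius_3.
pos_x_1 = 9, pos_z_1 = 1, radius_1 = 3, height_1 = 4, pos_x_2 = 11, pos_y_2 = 13, pos_z_2 = 2, height_2 = 9, pos_x_3 = 15, pos_y_3 = 17, pos_z_3 = 3, radius_3 = 3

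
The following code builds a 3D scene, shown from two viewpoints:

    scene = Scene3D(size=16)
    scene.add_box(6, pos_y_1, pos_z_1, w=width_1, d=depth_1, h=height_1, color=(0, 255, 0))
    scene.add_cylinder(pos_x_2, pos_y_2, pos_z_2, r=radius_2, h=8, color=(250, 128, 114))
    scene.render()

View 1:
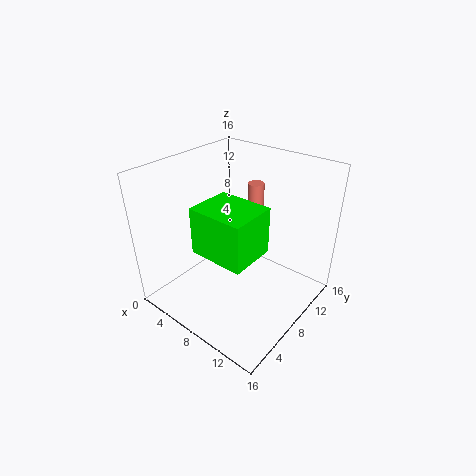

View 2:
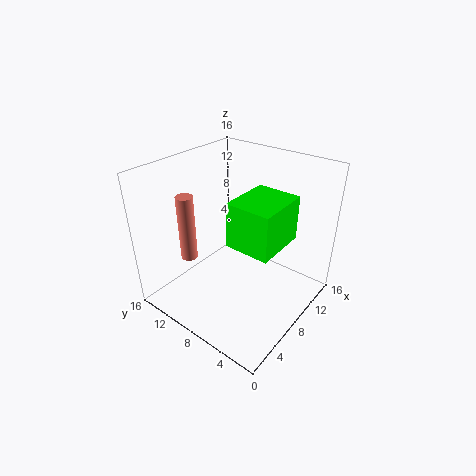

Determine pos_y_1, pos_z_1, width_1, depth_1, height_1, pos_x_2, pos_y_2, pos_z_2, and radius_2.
pos_y_1 = 3; pos_z_1 = 8; width_1 = 6; depth_1 = 5; height_1 = 5; pos_x_2 = 6; pos_y_2 = 14; pos_z_2 = 4; radius_2 = 1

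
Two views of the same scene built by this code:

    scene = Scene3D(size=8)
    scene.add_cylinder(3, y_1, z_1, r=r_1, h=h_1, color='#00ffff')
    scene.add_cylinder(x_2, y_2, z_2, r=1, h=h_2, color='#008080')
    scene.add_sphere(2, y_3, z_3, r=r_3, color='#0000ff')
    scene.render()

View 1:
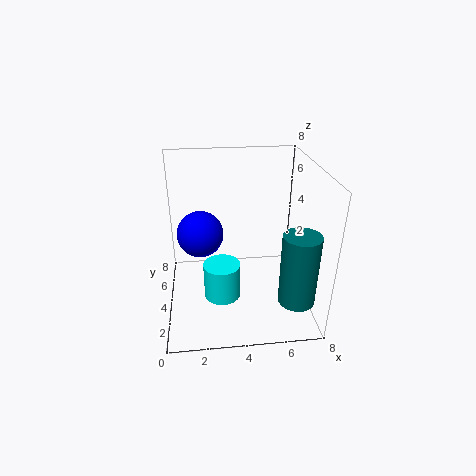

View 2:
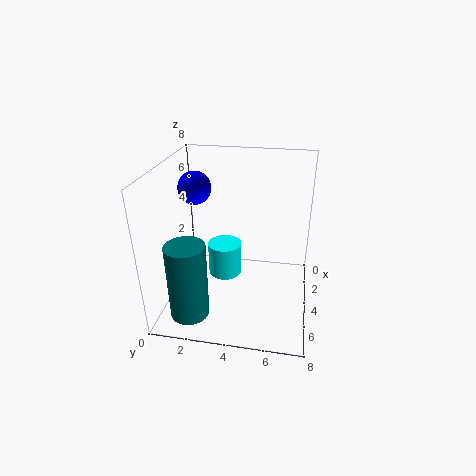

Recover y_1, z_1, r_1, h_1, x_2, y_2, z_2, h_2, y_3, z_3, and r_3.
y_1 = 3, z_1 = 1, r_1 = 1, h_1 = 2, x_2 = 7, y_2 = 2, z_2 = 1, h_2 = 4, y_3 = 1, z_3 = 6, r_3 = 1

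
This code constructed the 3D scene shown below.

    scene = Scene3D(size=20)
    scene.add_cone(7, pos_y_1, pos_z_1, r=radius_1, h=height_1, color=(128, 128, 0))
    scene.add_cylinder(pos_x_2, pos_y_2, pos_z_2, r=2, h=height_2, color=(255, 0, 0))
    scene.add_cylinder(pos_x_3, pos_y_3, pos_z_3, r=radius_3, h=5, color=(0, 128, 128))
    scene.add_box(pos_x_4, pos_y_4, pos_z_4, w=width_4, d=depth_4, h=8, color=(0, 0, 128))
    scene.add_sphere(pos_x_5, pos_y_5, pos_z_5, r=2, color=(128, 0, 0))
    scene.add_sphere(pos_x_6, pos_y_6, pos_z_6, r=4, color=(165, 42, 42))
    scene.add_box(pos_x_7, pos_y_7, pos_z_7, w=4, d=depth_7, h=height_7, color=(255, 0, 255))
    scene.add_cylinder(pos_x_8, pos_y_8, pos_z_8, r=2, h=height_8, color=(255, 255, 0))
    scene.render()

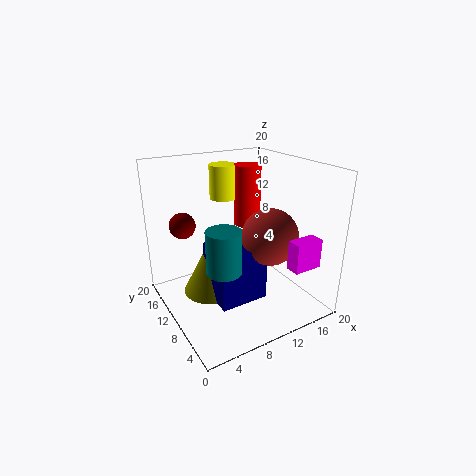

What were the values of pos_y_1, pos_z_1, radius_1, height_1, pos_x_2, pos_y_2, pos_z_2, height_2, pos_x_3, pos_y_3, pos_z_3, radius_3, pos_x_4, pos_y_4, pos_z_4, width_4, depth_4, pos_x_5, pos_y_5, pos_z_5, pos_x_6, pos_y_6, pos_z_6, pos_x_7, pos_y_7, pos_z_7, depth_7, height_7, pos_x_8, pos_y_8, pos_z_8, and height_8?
pos_y_1 = 13
pos_z_1 = 1
radius_1 = 4
height_1 = 8
pos_x_2 = 14
pos_y_2 = 14
pos_z_2 = 10
height_2 = 9
pos_x_3 = 4
pos_y_3 = 3
pos_z_3 = 10
radius_3 = 2
pos_x_4 = 6
pos_y_4 = 7
pos_z_4 = 1
width_4 = 7
depth_4 = 6
pos_x_5 = 5
pos_y_5 = 18
pos_z_5 = 10
pos_x_6 = 14
pos_y_6 = 8
pos_z_6 = 10
pos_x_7 = 14
pos_y_7 = 2
pos_z_7 = 7
depth_7 = 2
height_7 = 4
pos_x_8 = 11
pos_y_8 = 16
pos_z_8 = 14
height_8 = 5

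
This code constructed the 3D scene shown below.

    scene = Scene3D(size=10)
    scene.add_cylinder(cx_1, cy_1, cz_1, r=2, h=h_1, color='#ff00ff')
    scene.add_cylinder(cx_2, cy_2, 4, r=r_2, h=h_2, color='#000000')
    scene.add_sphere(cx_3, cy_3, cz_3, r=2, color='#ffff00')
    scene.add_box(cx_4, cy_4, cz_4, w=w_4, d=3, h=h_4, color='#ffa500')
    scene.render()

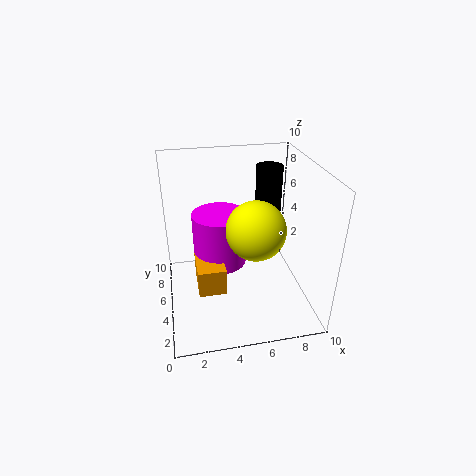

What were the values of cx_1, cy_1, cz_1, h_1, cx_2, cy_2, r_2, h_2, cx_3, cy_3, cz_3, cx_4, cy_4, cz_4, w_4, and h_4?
cx_1 = 4
cy_1 = 7
cz_1 = 2
h_1 = 4
cx_2 = 8
cy_2 = 8
r_2 = 1
h_2 = 5
cx_3 = 6
cy_3 = 4
cz_3 = 6
cx_4 = 2
cy_4 = 4
cz_4 = 1
w_4 = 2
h_4 = 2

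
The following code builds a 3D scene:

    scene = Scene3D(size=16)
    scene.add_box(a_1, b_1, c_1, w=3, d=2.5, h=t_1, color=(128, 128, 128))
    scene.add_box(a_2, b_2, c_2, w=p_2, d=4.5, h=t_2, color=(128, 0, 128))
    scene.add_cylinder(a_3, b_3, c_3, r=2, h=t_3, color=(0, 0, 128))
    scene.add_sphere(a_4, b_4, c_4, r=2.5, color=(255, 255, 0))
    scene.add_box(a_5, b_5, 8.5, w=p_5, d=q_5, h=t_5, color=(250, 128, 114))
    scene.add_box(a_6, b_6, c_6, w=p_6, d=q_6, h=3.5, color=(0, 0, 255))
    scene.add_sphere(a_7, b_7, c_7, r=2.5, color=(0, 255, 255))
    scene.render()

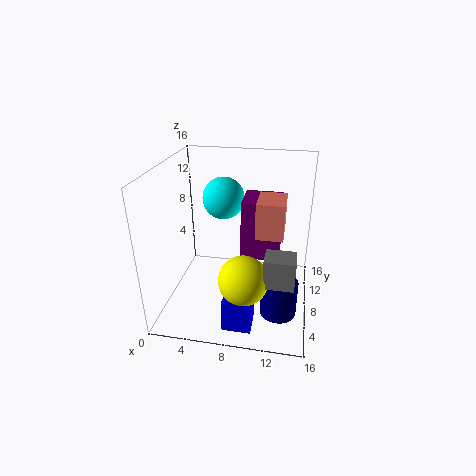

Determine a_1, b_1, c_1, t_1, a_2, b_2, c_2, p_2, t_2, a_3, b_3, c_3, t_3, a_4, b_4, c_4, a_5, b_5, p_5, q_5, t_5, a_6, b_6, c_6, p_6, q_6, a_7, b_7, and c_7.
a_1 = 11.5, b_1 = 2, c_1 = 6, t_1 = 3, a_2 = 8, b_2 = 9.5, c_2 = 4.5, p_2 = 4.5, t_2 = 7, a_3 = 13, b_3 = 5.5, c_3 = 0.5, t_3 = 4, a_4 = 9.5, b_4 = 3, c_4 = 6, a_5 = 10, b_5 = 7, p_5 = 3, q_5 = 4, t_5 = 4, a_6 = 7.5, b_6 = 1.5, c_6 = 0.5, p_6 = 3, q_6 = 2.5, a_7 = 5.5, b_7 = 12, c_7 = 11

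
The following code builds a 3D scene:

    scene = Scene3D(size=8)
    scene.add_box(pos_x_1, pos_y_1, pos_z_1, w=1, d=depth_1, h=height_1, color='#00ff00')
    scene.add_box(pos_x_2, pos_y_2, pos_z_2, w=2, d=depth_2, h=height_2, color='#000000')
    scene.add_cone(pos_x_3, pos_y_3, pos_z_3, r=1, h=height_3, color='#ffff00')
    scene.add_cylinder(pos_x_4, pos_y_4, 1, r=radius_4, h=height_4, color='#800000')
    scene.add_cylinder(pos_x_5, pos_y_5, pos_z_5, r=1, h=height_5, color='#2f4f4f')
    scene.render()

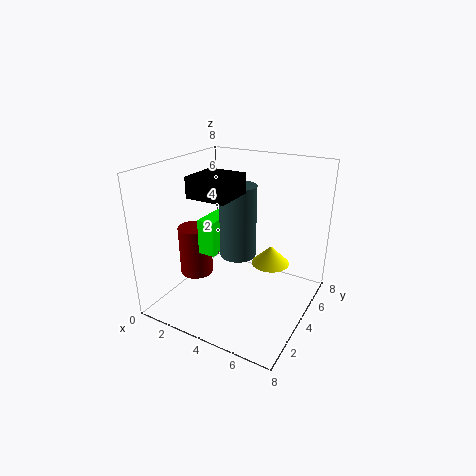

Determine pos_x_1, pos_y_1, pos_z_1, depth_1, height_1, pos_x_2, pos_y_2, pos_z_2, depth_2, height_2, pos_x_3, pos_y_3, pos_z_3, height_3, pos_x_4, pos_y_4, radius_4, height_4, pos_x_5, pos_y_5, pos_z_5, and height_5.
pos_x_1 = 2, pos_y_1 = 3, pos_z_1 = 3, depth_1 = 2, height_1 = 2, pos_x_2 = 3, pos_y_2 = 1, pos_z_2 = 7, depth_2 = 2, height_2 = 1, pos_x_3 = 6, pos_y_3 = 4, pos_z_3 = 3, height_3 = 1, pos_x_4 = 1, pos_y_4 = 4, radius_4 = 1, height_4 = 3, pos_x_5 = 4, pos_y_5 = 4, pos_z_5 = 3, height_5 = 4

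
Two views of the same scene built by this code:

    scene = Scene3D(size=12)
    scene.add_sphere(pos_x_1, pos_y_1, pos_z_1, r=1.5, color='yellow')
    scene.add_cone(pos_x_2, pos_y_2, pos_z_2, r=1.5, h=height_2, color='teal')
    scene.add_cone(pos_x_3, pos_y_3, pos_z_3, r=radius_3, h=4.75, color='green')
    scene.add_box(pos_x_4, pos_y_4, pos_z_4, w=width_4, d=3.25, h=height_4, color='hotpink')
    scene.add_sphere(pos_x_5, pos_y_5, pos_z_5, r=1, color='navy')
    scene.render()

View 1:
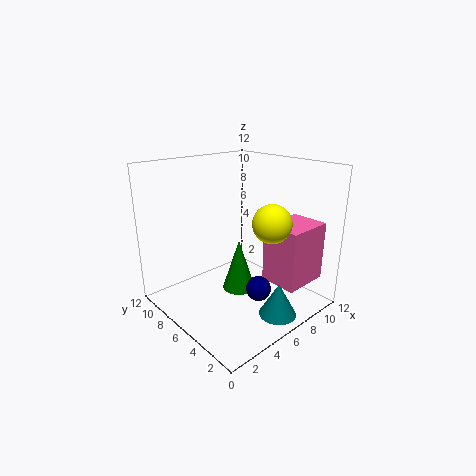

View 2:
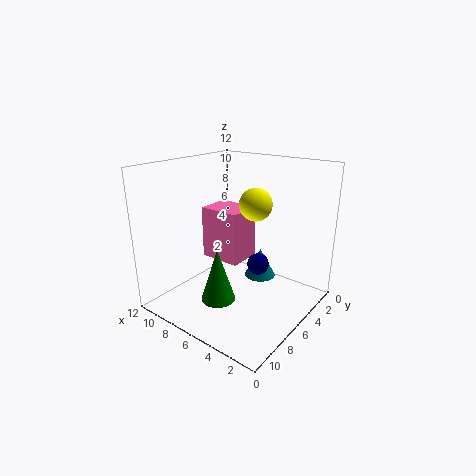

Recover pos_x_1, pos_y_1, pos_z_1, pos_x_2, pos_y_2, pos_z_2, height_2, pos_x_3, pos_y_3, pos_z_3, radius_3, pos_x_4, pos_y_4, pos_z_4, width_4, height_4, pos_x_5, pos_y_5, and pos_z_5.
pos_x_1 = 6.5; pos_y_1 = 2.75; pos_z_1 = 8; pos_x_2 = 6.5; pos_y_2 = 1.75; pos_z_2 = 0.5; height_2 = 2.75; pos_x_3 = 7.25; pos_y_3 = 7.25; pos_z_3 = 0.25; radius_3 = 1.5; pos_x_4 = 7.5; pos_y_4 = 1.25; pos_z_4 = 2.25; width_4 = 4; height_4 = 5; pos_x_5 = 5.75; pos_y_5 = 3.25; pos_z_5 = 2.5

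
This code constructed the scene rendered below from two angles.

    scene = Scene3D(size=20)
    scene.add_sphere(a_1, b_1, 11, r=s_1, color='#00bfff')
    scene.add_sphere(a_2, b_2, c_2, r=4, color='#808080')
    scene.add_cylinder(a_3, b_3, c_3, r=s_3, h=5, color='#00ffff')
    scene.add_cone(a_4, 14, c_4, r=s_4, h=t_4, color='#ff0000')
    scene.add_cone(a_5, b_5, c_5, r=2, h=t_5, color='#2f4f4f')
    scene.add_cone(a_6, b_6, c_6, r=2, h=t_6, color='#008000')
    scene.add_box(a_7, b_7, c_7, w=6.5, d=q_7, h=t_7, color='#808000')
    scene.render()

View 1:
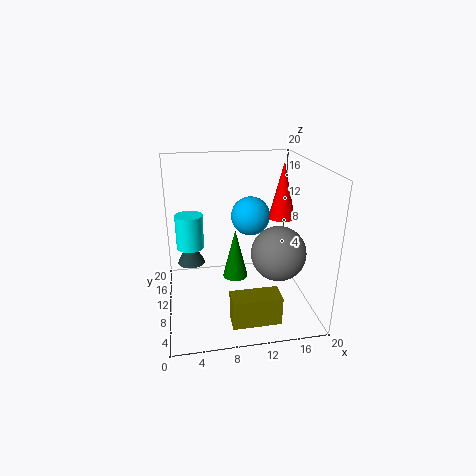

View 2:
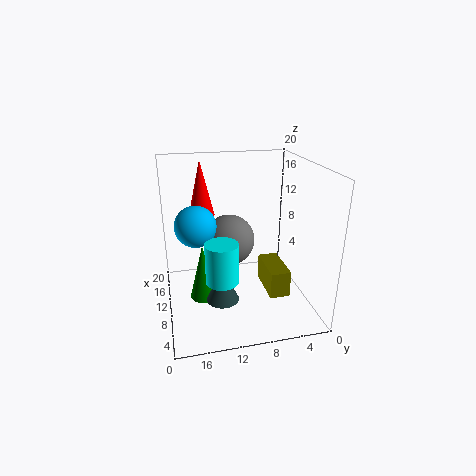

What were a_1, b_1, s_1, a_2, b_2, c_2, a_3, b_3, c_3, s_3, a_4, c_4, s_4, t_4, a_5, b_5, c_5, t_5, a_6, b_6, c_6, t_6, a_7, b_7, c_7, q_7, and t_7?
a_1 = 13, b_1 = 15.5, s_1 = 3, a_2 = 16, b_2 = 10, c_2 = 7, a_3 = 3.5, b_3 = 13.5, c_3 = 7.5, s_3 = 2, a_4 = 17.5, c_4 = 11, s_4 = 2, t_4 = 8.5, a_5 = 3.5, b_5 = 13.5, c_5 = 5, t_5 = 4, a_6 = 10.5, b_6 = 15, c_6 = 1, t_6 = 8, a_7 = 8, b_7 = 2.5, c_7 = 0.5, q_7 = 3, t_7 = 4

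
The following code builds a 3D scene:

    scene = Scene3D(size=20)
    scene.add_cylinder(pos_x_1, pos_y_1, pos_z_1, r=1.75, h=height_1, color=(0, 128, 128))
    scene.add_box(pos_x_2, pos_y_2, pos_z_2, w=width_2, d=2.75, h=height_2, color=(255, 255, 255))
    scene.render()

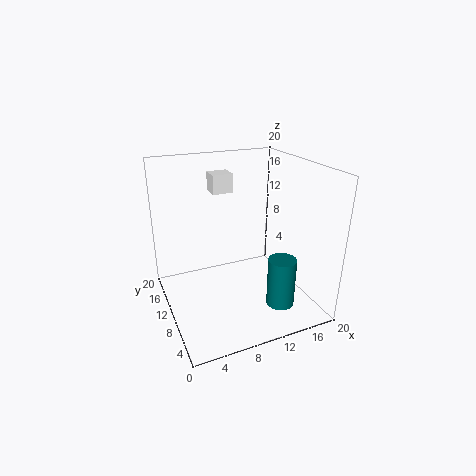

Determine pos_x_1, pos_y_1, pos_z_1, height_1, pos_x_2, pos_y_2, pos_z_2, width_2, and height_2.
pos_x_1 = 12.5, pos_y_1 = 2.25, pos_z_1 = 3.75, height_1 = 6.25, pos_x_2 = 8, pos_y_2 = 14, pos_z_2 = 15.25, width_2 = 3, height_2 = 2.75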